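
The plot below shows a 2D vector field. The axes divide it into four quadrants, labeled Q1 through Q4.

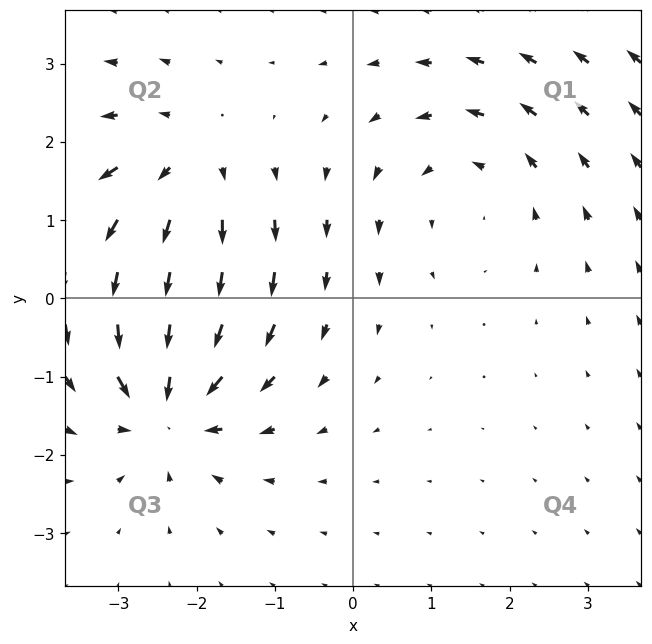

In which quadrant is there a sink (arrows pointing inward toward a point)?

The sink sits at approximately (-2.4, -1.4), which lies in quadrant Q3. The divergence there is about -6, negative as expected for a sink.

Q3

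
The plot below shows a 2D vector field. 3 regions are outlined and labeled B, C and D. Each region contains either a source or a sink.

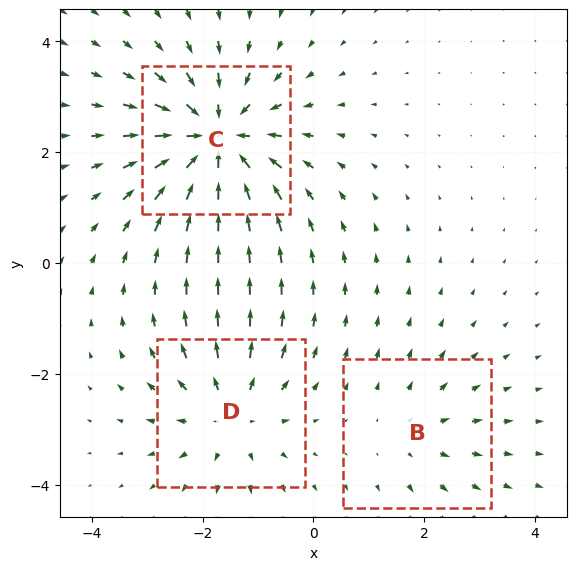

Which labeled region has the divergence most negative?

Divergence at each region's feature centre — B: about +2, C: about -5, D: about +3. Region C is most negative.

C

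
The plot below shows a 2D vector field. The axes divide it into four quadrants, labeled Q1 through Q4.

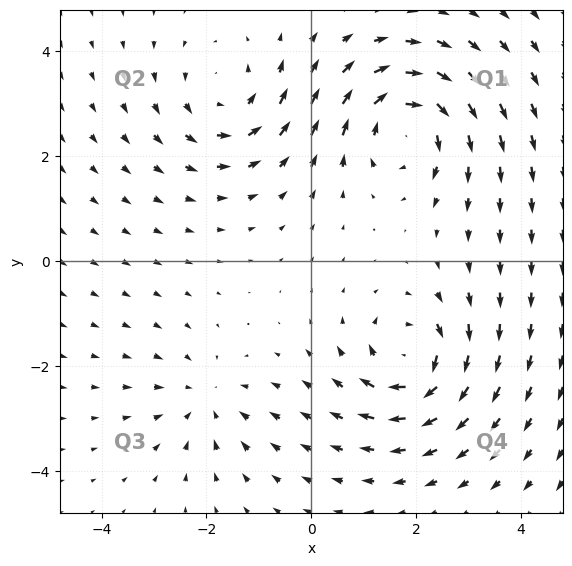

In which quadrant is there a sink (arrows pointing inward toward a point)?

The sink sits at approximately (-2.0, -2.7), which lies in quadrant Q3. The divergence there is about -3, negative as expected for a sink.

Q3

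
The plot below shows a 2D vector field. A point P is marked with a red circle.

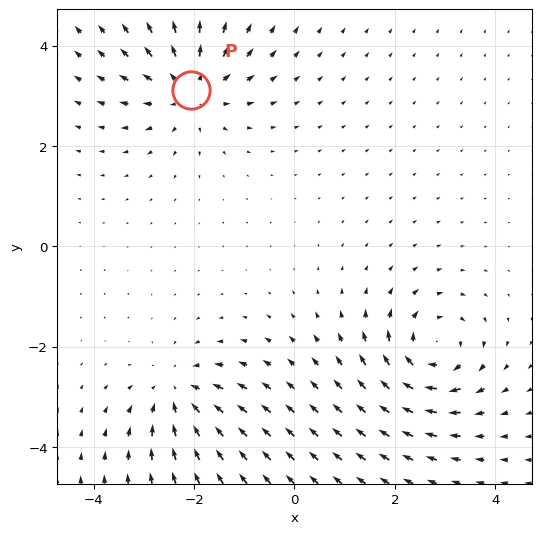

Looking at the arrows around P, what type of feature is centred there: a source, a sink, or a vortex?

source

At P (-2.1, 3.1) the arrows spread outward. Divergence about +3, curl ≈0 — positive divergence with near-zero curl is a source.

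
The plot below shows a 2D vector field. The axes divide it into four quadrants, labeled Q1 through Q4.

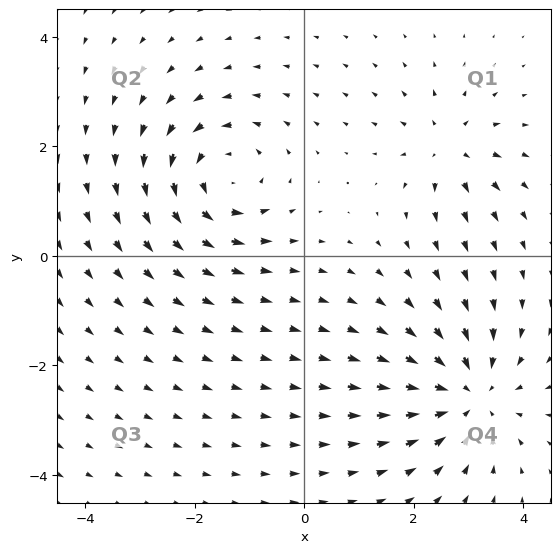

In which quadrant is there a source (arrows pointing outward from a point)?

Q1

The source sits at approximately (2.6, 2.0), which lies in quadrant Q1. The divergence there is about +4, positive as expected for a source.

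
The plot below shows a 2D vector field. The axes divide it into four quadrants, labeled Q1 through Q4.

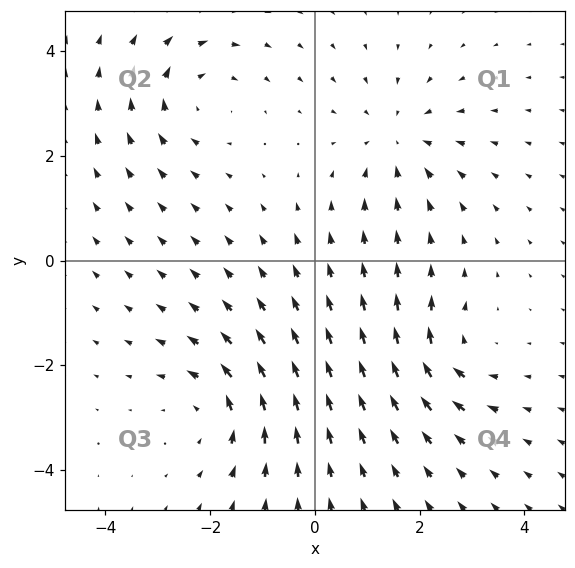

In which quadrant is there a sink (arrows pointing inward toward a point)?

The sink sits at approximately (1.6, 2.3), which lies in quadrant Q1. The divergence there is about -3, negative as expected for a sink.

Q1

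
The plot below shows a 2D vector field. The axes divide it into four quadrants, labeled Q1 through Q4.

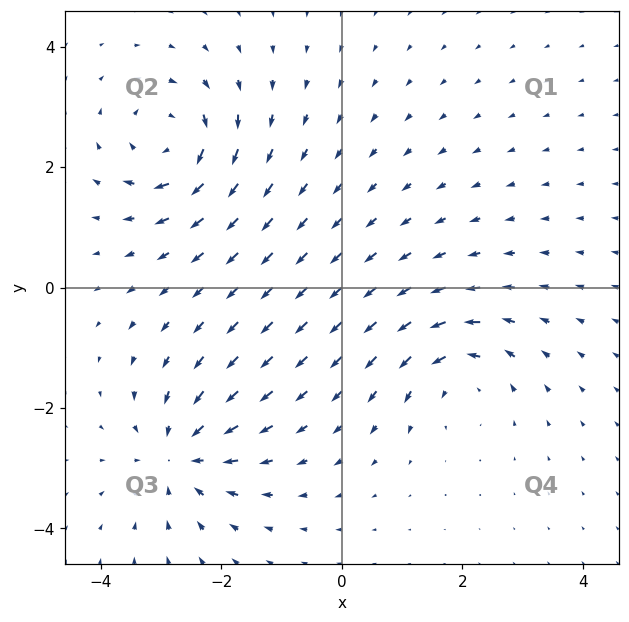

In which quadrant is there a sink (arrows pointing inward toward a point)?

The sink sits at approximately (-2.7, -2.8), which lies in quadrant Q3. The divergence there is about -5, negative as expected for a sink.

Q3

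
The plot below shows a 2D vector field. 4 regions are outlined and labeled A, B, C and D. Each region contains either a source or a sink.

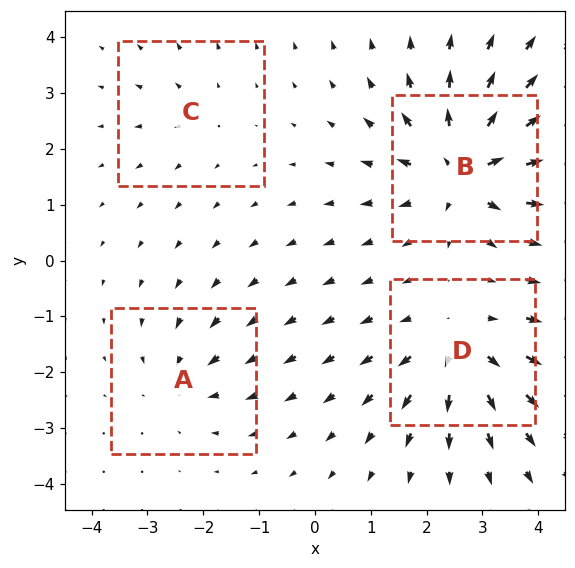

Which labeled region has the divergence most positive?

Divergence at each region's feature centre — A: about -3, B: about +8, C: about +2, D: about +5. Region B is most positive.

B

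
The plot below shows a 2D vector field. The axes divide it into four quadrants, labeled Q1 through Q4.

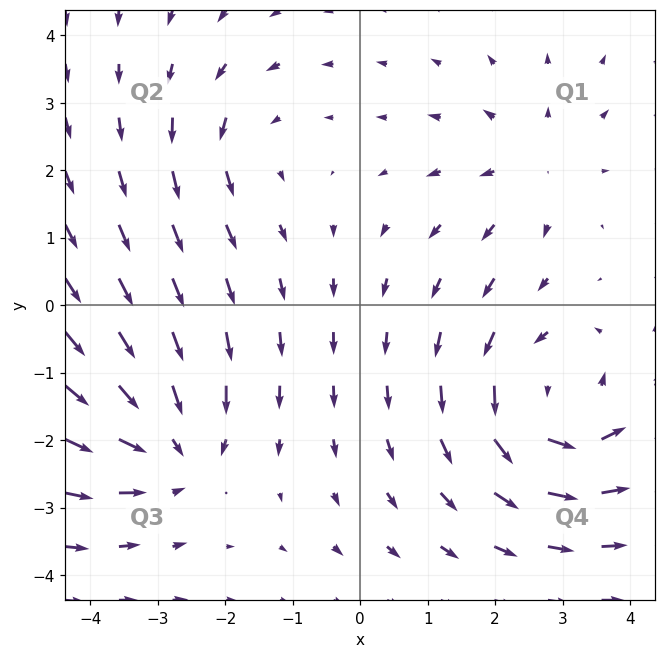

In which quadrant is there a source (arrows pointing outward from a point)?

Q1

The source sits at approximately (2.5, 2.1), which lies in quadrant Q1. The divergence there is about +2, positive as expected for a source.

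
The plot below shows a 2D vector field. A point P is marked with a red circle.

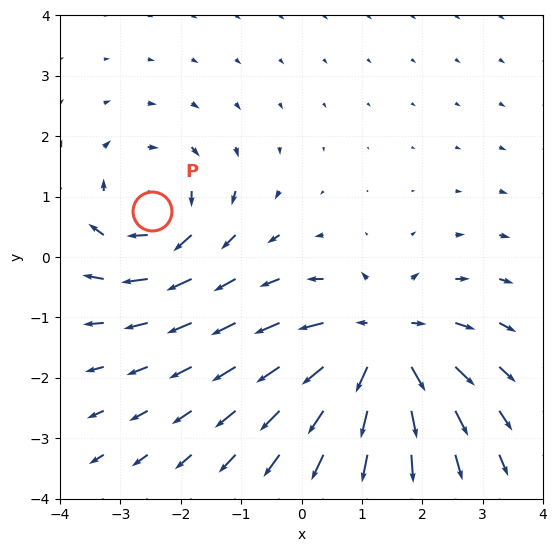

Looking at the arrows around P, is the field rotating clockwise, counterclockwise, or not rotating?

Near P at (-2.5, 0.8) the arrows circulate clockwise. The curl (z-component) there is about -3; negative curl means clockwise rotation.

clockwise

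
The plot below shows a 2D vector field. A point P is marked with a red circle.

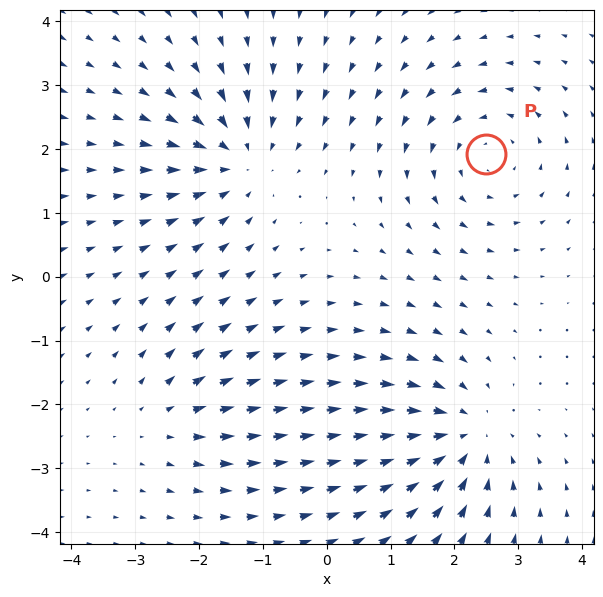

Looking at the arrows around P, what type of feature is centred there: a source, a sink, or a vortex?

At P (2.5, 1.9) the arrows circulate counterclockwise. Divergence ≈0, curl about +4 — near-zero divergence with nonzero curl is a vortex.

vortex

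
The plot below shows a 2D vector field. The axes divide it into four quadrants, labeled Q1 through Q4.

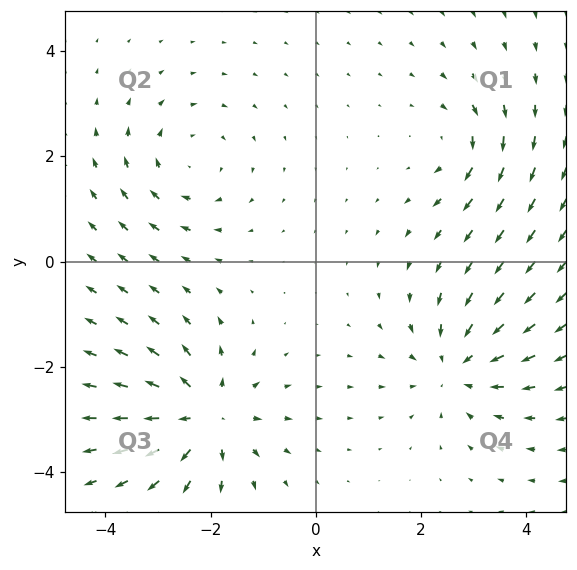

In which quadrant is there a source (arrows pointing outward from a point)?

The source sits at approximately (-2.1, -3.0), which lies in quadrant Q3. The divergence there is about +5, positive as expected for a source.

Q3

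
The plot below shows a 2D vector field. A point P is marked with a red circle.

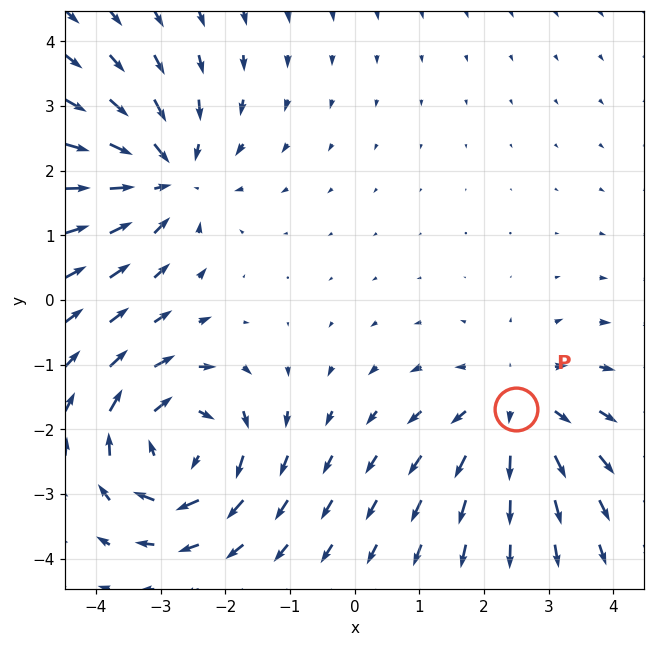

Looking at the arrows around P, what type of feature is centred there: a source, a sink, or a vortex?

source

At P (2.5, -1.7) the arrows spread outward. Divergence about +4, curl ≈0 — positive divergence with near-zero curl is a source.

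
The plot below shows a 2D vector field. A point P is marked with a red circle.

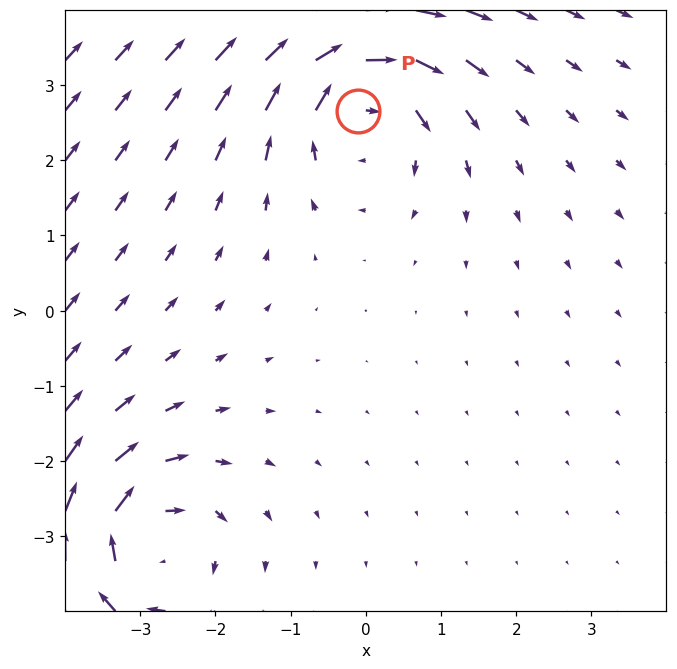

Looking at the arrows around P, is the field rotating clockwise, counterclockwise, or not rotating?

Near P at (-0.1, 2.7) the arrows circulate clockwise. The curl (z-component) there is about -4; negative curl means clockwise rotation.

clockwise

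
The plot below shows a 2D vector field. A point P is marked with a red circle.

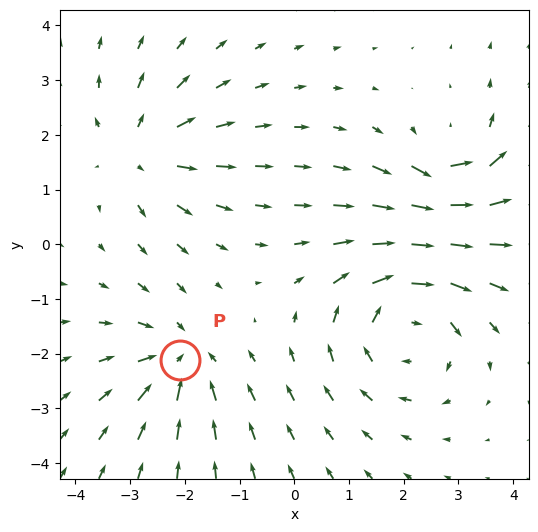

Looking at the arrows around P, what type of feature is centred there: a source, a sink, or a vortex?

sink

At P (-2.1, -2.1) the arrows converge inward. Divergence about -4, curl ≈0 — negative divergence with near-zero curl is a sink.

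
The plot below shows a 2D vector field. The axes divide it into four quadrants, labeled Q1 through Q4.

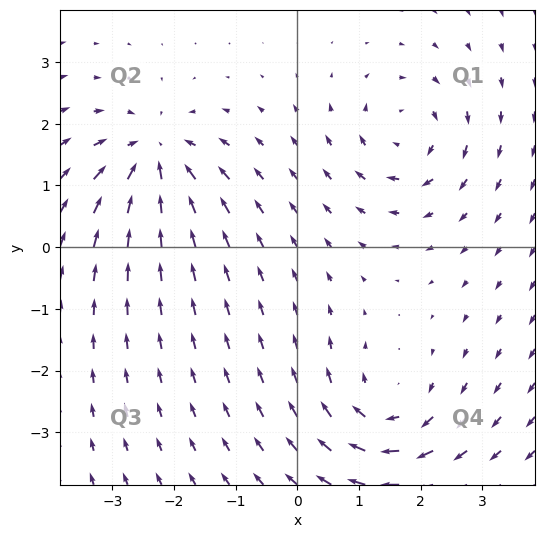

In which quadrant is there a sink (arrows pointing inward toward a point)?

The sink sits at approximately (-2.3, 1.5), which lies in quadrant Q2. The divergence there is about -6, negative as expected for a sink.

Q2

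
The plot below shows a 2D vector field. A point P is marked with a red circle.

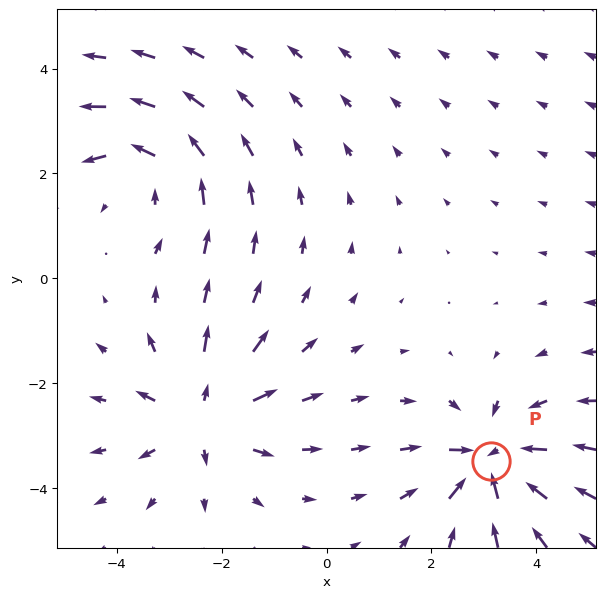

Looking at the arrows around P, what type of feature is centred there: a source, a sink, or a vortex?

sink

At P (3.1, -3.5) the arrows converge inward. Divergence about -4, curl ≈0 — negative divergence with near-zero curl is a sink.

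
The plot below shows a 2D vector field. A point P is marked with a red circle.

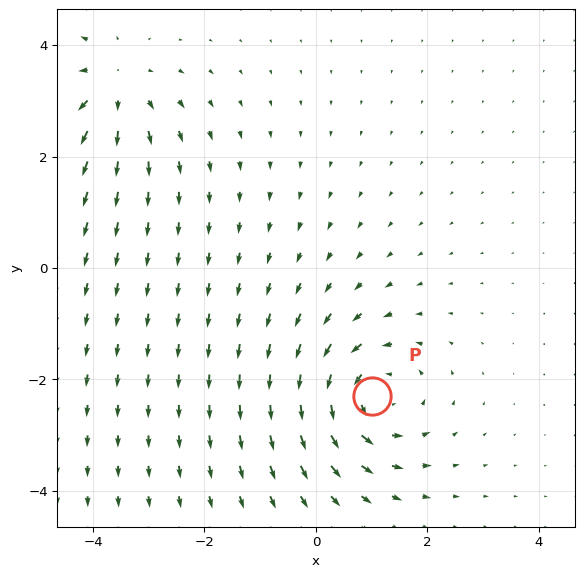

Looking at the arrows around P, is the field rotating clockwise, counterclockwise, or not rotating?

counterclockwise

Near P at (1.0, -2.3) the arrows circulate counterclockwise. The curl (z-component) there is about +6; positive curl means counterclockwise rotation.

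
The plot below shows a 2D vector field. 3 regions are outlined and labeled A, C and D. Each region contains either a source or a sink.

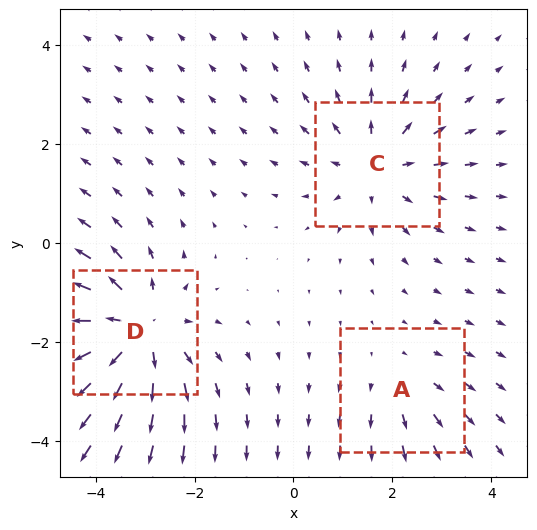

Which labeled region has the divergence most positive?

D

Divergence at each region's feature centre — A: about +2, C: about +3, D: about +4. Region D is most positive.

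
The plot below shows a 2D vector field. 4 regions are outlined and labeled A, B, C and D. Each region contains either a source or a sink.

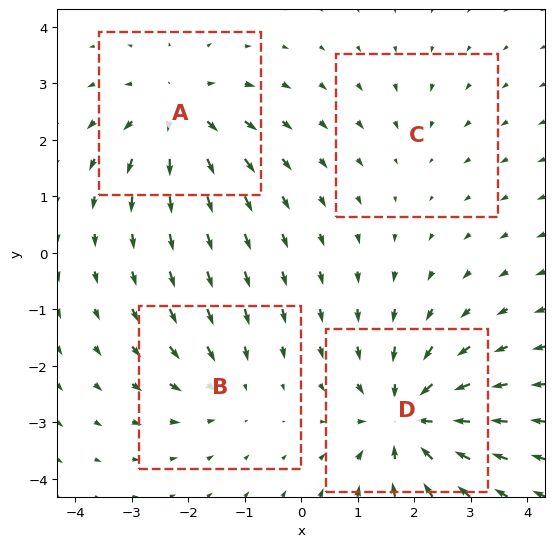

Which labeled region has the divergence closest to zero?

Divergence at each region's feature centre — A: about +5, B: about -3, C: about -2, D: about -7. Region C is closest to zero.

C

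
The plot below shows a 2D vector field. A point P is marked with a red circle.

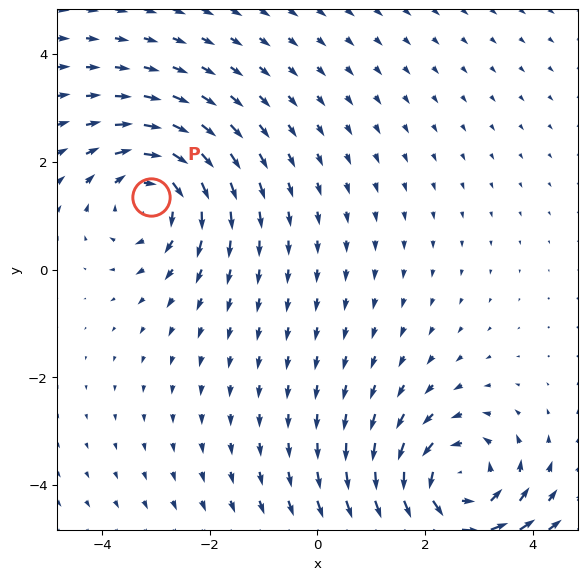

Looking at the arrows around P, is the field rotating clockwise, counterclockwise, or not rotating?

Near P at (-3.1, 1.4) the arrows circulate clockwise. The curl (z-component) there is about -4; negative curl means clockwise rotation.

clockwise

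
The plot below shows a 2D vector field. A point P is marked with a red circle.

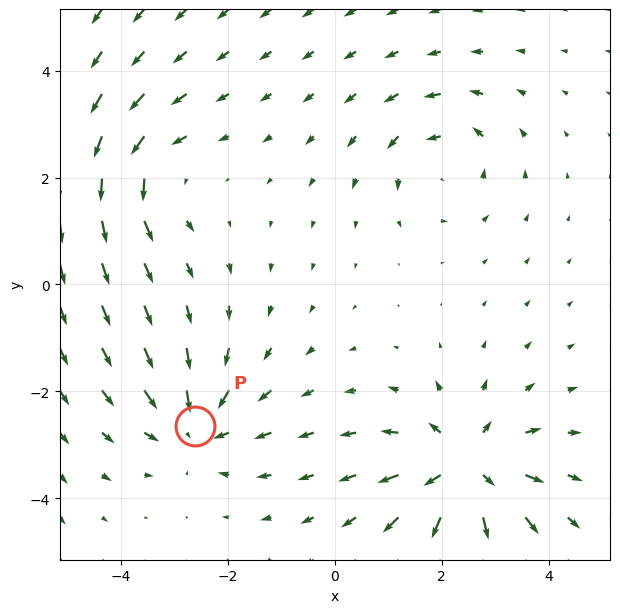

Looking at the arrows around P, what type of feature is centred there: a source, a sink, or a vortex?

sink

At P (-2.6, -2.7) the arrows converge inward. Divergence about -4, curl ≈0 — negative divergence with near-zero curl is a sink.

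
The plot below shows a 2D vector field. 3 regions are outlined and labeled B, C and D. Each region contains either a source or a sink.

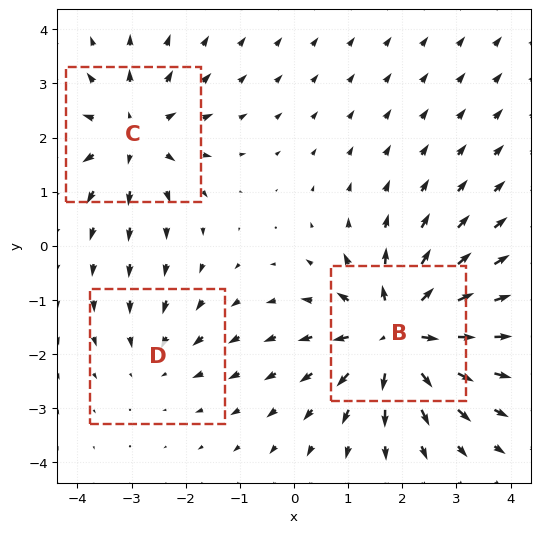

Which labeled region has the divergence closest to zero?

Divergence at each region's feature centre — B: about +5, C: about +3, D: about -2. Region D is closest to zero.

D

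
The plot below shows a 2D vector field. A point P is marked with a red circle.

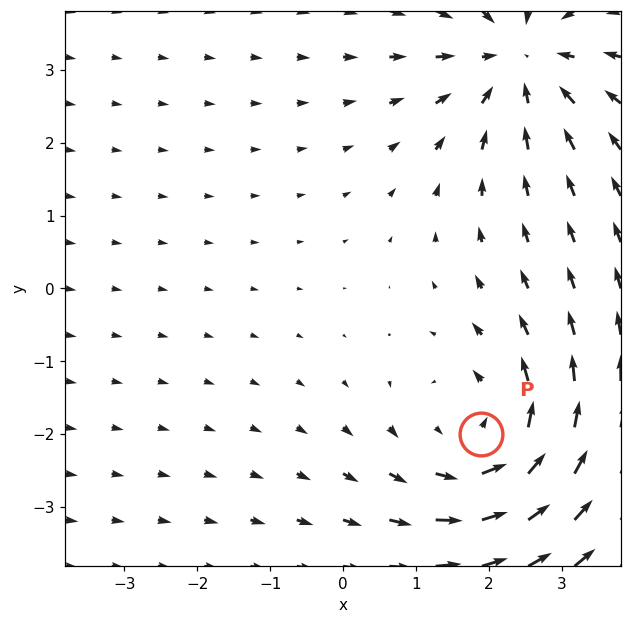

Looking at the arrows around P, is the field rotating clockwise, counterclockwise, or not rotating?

counterclockwise

Near P at (1.9, -2.0) the arrows circulate counterclockwise. The curl (z-component) there is about +4; positive curl means counterclockwise rotation.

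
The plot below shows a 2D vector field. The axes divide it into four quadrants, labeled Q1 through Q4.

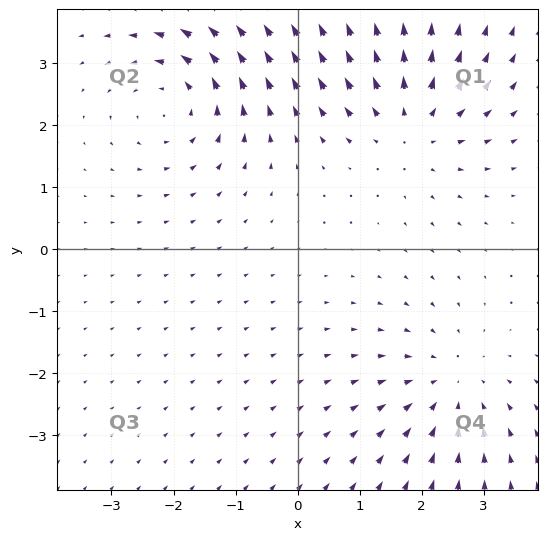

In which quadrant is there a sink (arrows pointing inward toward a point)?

The sink sits at approximately (2.5, -2.2), which lies in quadrant Q4. The divergence there is about -3, negative as expected for a sink.

Q4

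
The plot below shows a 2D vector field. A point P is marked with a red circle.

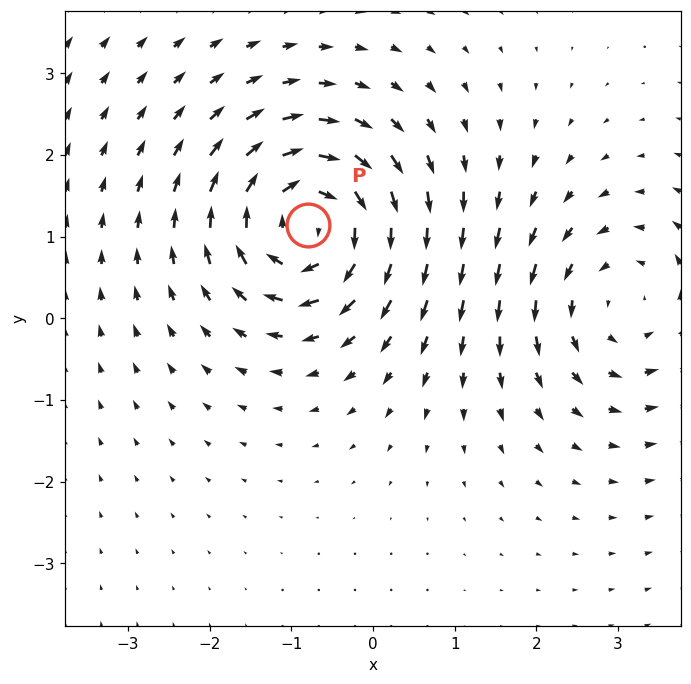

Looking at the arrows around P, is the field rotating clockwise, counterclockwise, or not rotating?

clockwise

Near P at (-0.8, 1.1) the arrows circulate clockwise. The curl (z-component) there is about -5; negative curl means clockwise rotation.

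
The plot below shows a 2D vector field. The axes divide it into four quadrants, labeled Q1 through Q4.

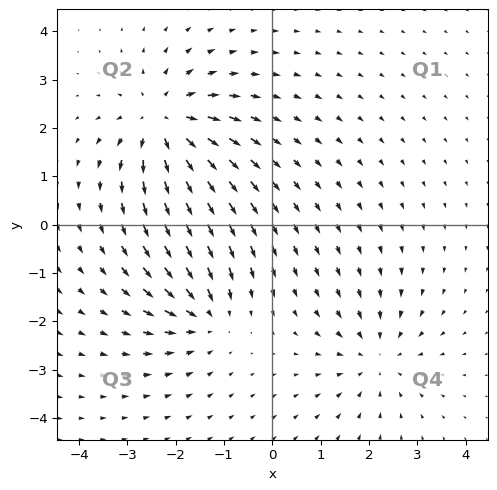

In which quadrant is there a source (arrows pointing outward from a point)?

The source sits at approximately (-2.2, 2.1), which lies in quadrant Q2. The divergence there is about +5, positive as expected for a source.

Q2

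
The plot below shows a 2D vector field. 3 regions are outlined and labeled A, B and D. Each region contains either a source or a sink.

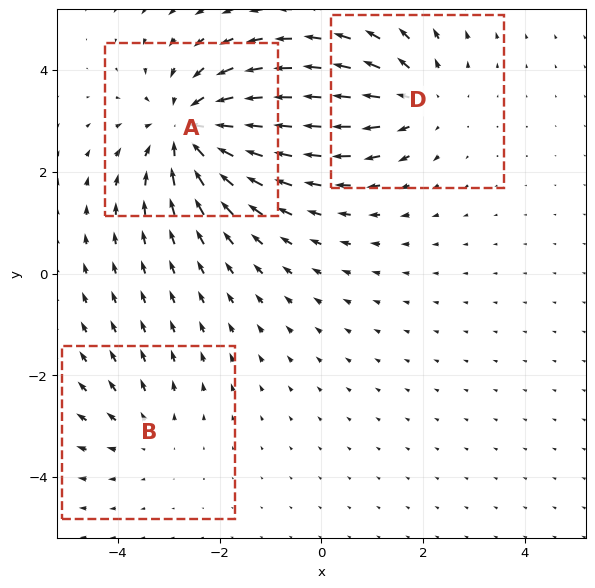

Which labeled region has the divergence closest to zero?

Divergence at each region's feature centre — A: about -4, B: about +2, D: about +3. Region B is closest to zero.

B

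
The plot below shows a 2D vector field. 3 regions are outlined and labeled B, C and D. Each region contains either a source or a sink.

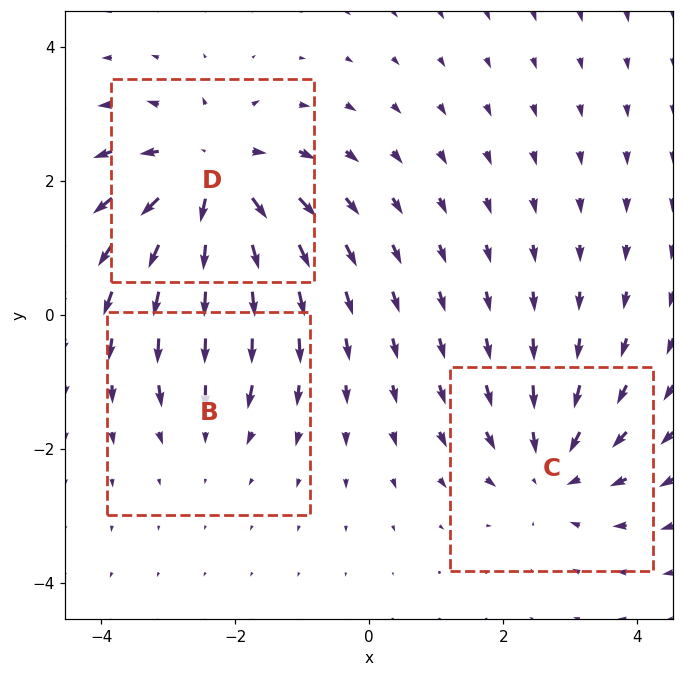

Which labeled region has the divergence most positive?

Divergence at each region's feature centre — B: about -2, C: about -3, D: about +5. Region D is most positive.

D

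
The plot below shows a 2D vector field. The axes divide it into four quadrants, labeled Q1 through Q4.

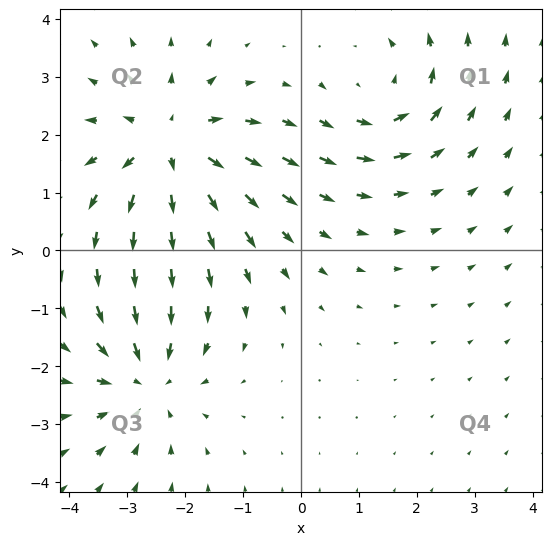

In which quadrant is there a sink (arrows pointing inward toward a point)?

The sink sits at approximately (-2.7, -2.2), which lies in quadrant Q3. The divergence there is about -4, negative as expected for a sink.

Q3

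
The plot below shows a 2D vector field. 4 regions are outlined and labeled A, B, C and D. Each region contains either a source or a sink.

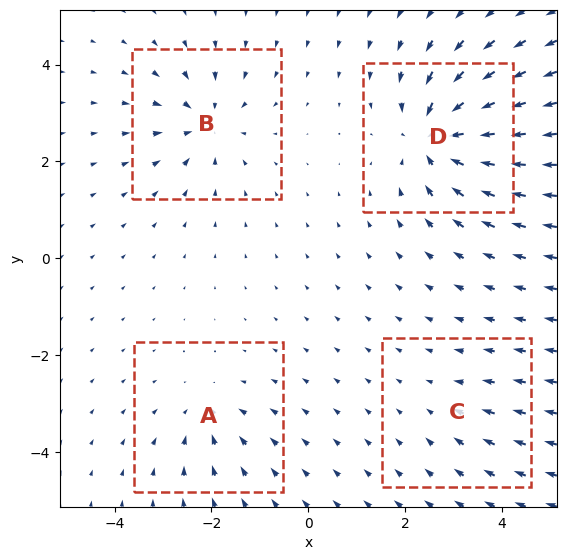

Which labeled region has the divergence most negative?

D

Divergence at each region's feature centre — A: about -4, B: about -5, C: about -2, D: about -8. Region D is most negative.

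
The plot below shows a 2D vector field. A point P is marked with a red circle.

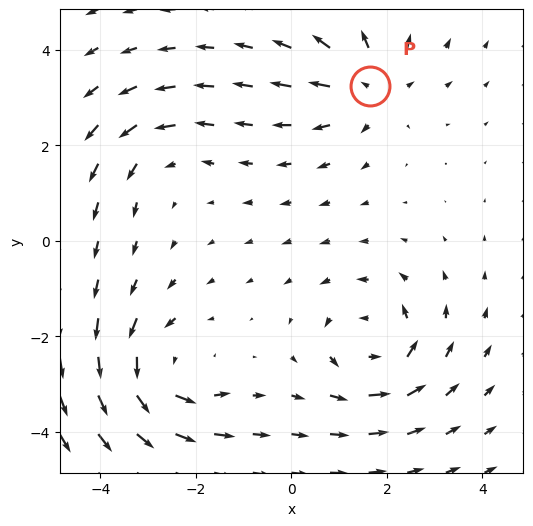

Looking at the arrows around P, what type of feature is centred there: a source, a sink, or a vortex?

At P (1.6, 3.2) the arrows spread outward. Divergence about +4, curl ≈0 — positive divergence with near-zero curl is a source.

source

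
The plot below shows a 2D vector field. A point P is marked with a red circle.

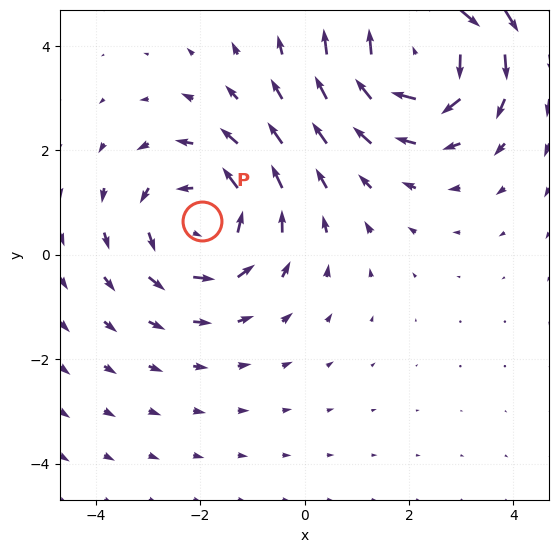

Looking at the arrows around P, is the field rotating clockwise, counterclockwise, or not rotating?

counterclockwise

Near P at (-2.0, 0.7) the arrows circulate counterclockwise. The curl (z-component) there is about +3; positive curl means counterclockwise rotation.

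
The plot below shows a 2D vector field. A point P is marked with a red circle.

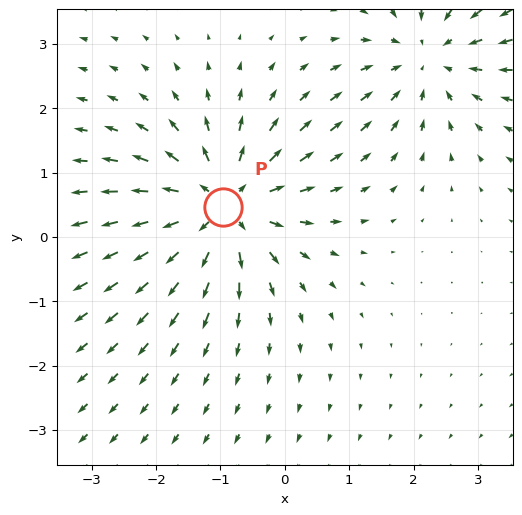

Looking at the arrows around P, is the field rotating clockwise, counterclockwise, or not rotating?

Near P at (-1.0, 0.5) the arrows show no circulation. The curl there is ≈0.

not rotating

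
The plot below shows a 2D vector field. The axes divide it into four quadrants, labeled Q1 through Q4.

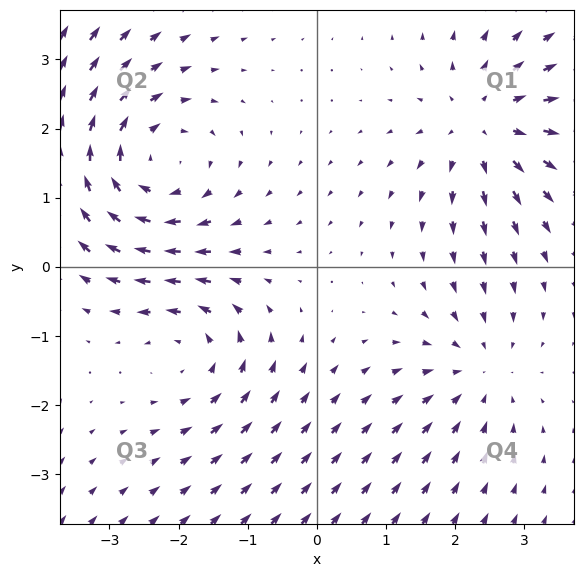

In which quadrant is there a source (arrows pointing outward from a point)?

The source sits at approximately (2.4, 2.1), which lies in quadrant Q1. The divergence there is about +3, positive as expected for a source.

Q1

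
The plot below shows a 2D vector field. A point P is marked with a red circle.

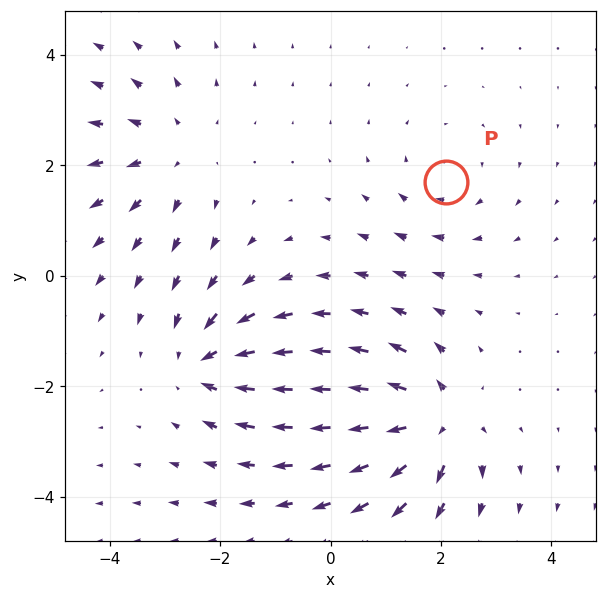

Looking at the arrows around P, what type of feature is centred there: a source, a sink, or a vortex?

At P (2.1, 1.7) the arrows circulate clockwise. Divergence ≈0, curl about -3 — near-zero divergence with nonzero curl is a vortex.

vortex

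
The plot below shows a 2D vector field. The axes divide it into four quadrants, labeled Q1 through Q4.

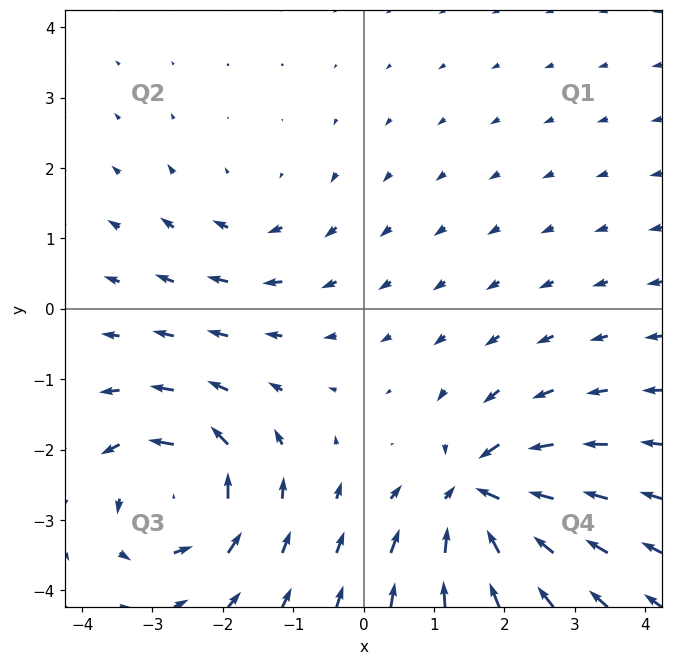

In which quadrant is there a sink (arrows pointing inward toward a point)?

The sink sits at approximately (1.6, -2.6), which lies in quadrant Q4. The divergence there is about -6, negative as expected for a sink.

Q4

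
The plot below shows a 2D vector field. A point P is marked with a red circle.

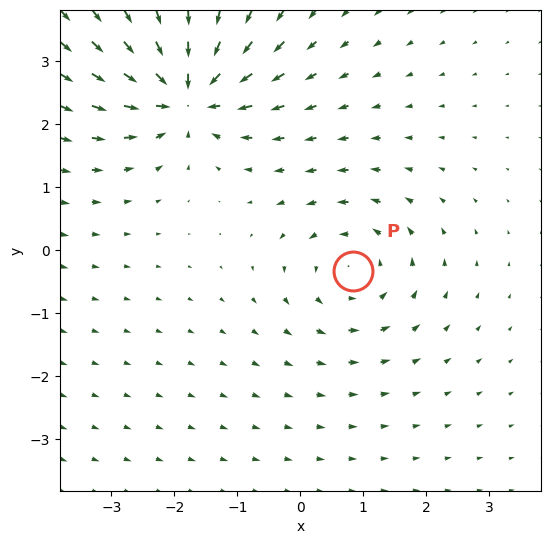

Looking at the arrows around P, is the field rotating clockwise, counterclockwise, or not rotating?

Near P at (0.8, -0.3) the arrows circulate counterclockwise. The curl (z-component) there is about +3; positive curl means counterclockwise rotation.

counterclockwise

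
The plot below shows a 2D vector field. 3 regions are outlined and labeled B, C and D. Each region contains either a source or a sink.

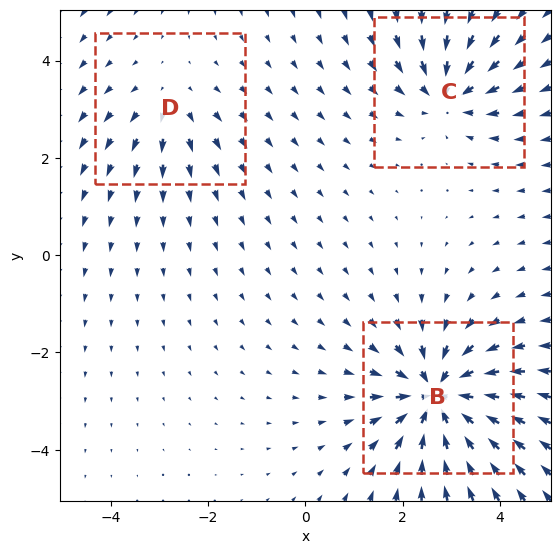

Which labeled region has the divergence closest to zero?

Divergence at each region's feature centre — B: about -5, C: about -4, D: about +2. Region D is closest to zero.

D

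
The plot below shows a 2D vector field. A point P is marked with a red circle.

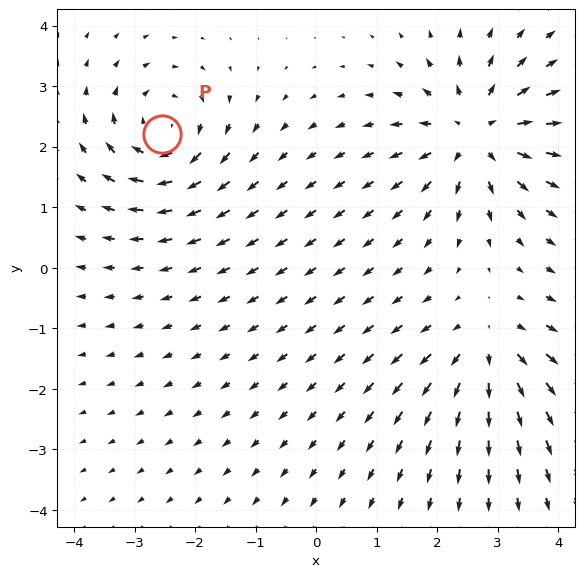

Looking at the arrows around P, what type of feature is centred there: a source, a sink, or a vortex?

At P (-2.5, 2.2) the arrows circulate clockwise. Divergence ≈0, curl about -5 — near-zero divergence with nonzero curl is a vortex.

vortex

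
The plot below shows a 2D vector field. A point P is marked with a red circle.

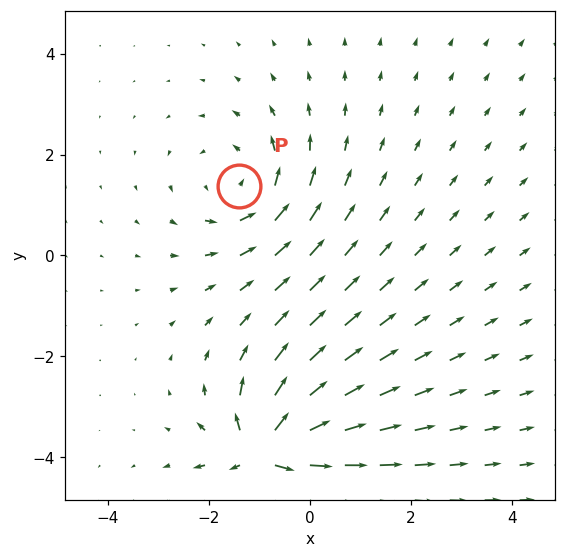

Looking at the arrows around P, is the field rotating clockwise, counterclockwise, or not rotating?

Near P at (-1.4, 1.4) the arrows circulate counterclockwise. The curl (z-component) there is about +3; positive curl means counterclockwise rotation.

counterclockwise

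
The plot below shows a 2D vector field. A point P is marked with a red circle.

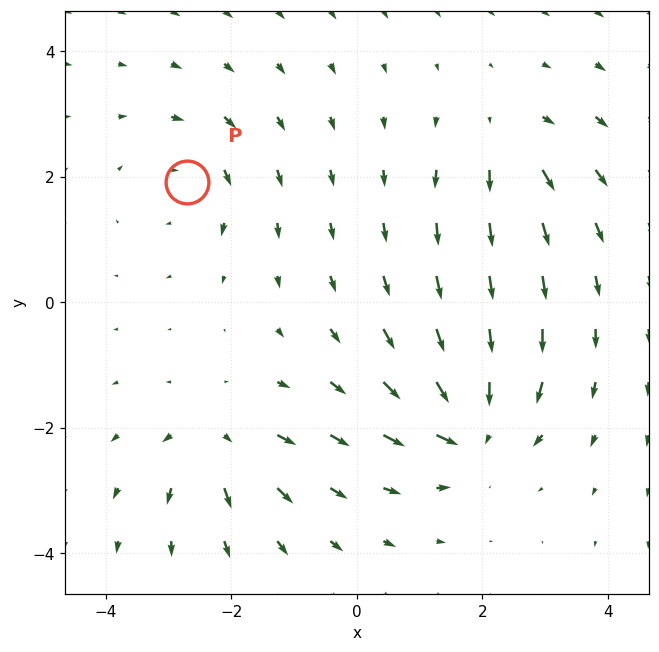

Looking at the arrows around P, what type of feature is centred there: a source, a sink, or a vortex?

At P (-2.7, 1.9) the arrows circulate clockwise. Divergence ≈0, curl about -3 — near-zero divergence with nonzero curl is a vortex.

vortex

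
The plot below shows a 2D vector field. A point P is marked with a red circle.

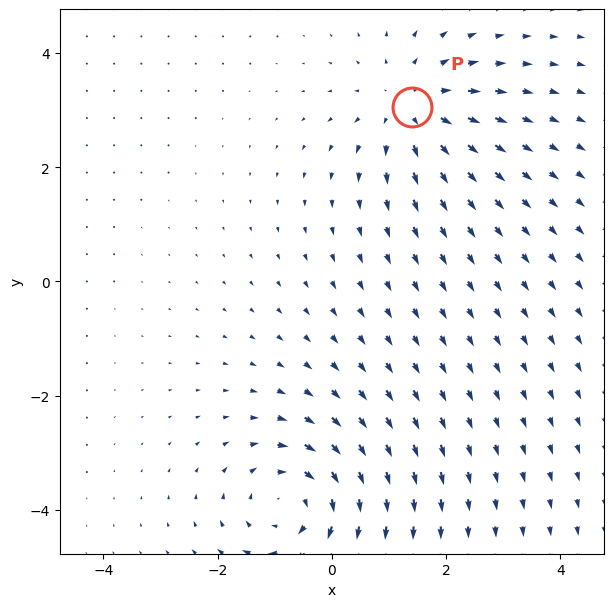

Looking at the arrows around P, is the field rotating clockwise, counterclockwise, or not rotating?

not rotating

Near P at (1.4, 3.1) the arrows show no circulation. The curl there is ≈0.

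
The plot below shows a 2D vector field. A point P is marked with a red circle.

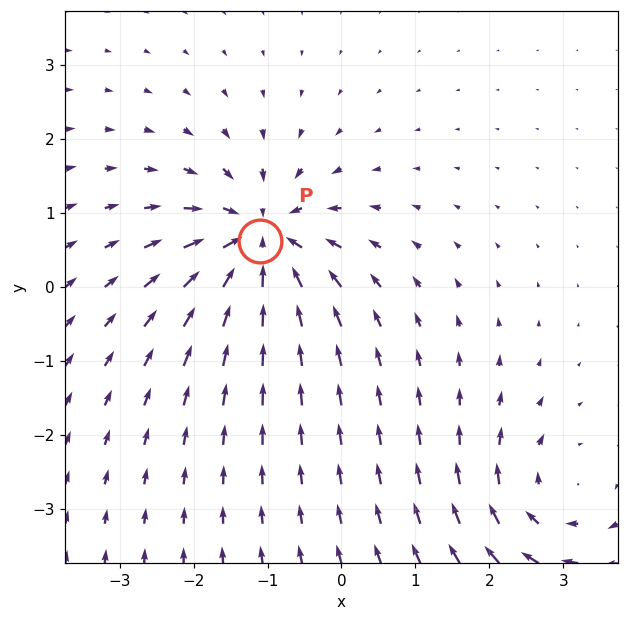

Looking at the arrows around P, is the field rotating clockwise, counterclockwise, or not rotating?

not rotating

Near P at (-1.1, 0.6) the arrows show no circulation. The curl there is ≈0.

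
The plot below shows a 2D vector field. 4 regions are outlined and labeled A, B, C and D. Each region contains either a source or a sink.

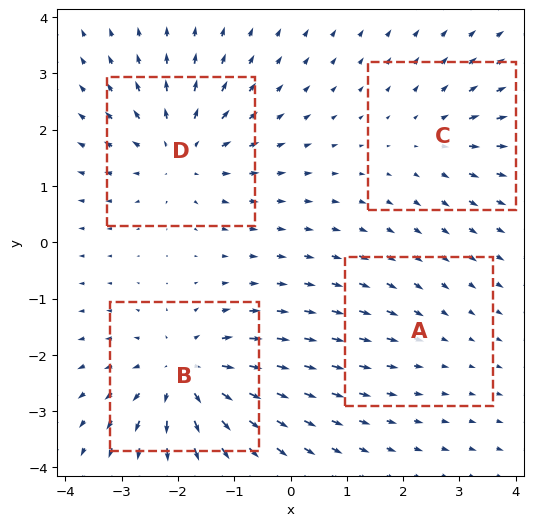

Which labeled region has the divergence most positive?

B

Divergence at each region's feature centre — A: about -2, B: about +6, C: about +3, D: about +5. Region B is most positive.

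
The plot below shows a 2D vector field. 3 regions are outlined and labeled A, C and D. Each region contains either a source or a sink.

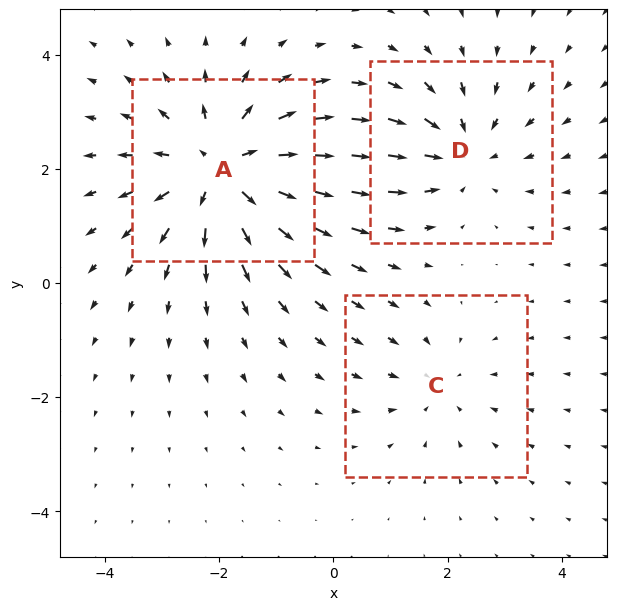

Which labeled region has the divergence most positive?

A

Divergence at each region's feature centre — A: about +4, C: about -2, D: about -3. Region A is most positive.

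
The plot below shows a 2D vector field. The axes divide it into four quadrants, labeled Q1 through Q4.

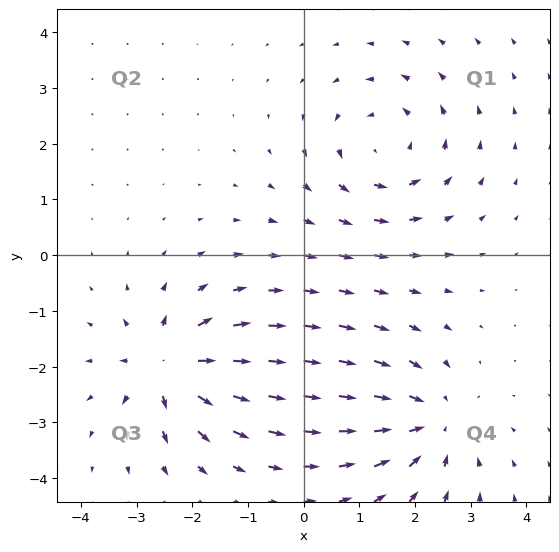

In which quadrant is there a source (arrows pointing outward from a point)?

The source sits at approximately (-2.4, -2.0), which lies in quadrant Q3. The divergence there is about +7, positive as expected for a source.

Q3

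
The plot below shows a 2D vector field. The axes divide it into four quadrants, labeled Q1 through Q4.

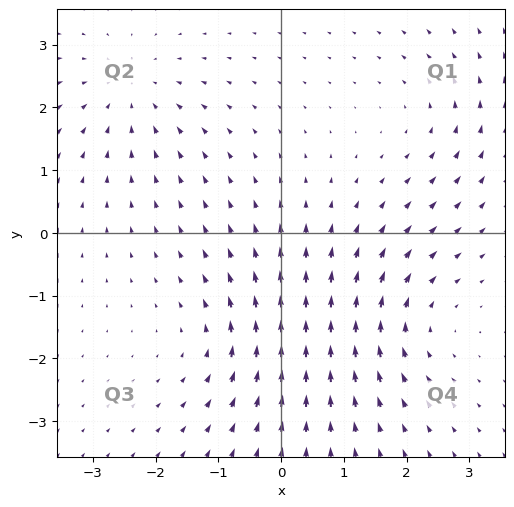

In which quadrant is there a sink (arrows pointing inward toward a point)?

The sink sits at approximately (-2.4, 2.2), which lies in quadrant Q2. The divergence there is about -4, negative as expected for a sink.

Q2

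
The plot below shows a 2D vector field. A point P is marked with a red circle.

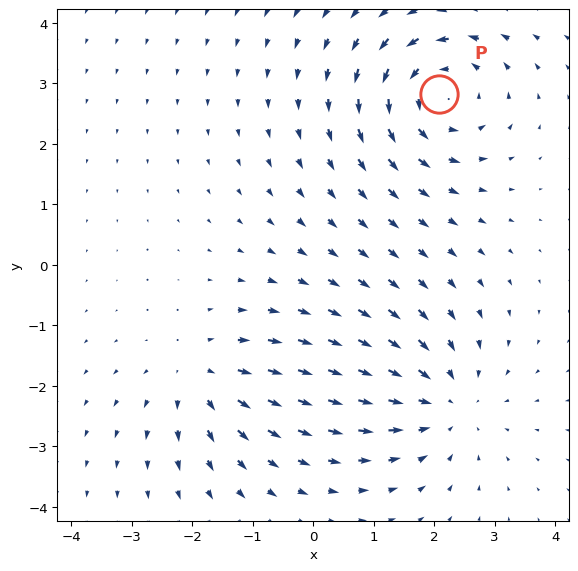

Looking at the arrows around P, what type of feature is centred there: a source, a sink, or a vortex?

At P (2.1, 2.8) the arrows circulate counterclockwise. Divergence ≈0, curl about +5 — near-zero divergence with nonzero curl is a vortex.

vortex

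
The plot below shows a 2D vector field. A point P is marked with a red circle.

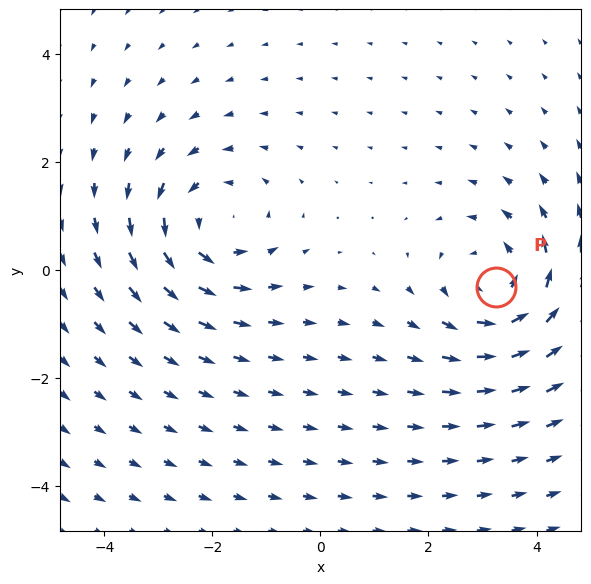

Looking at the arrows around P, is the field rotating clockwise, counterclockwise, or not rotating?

counterclockwise

Near P at (3.3, -0.3) the arrows circulate counterclockwise. The curl (z-component) there is about +4; positive curl means counterclockwise rotation.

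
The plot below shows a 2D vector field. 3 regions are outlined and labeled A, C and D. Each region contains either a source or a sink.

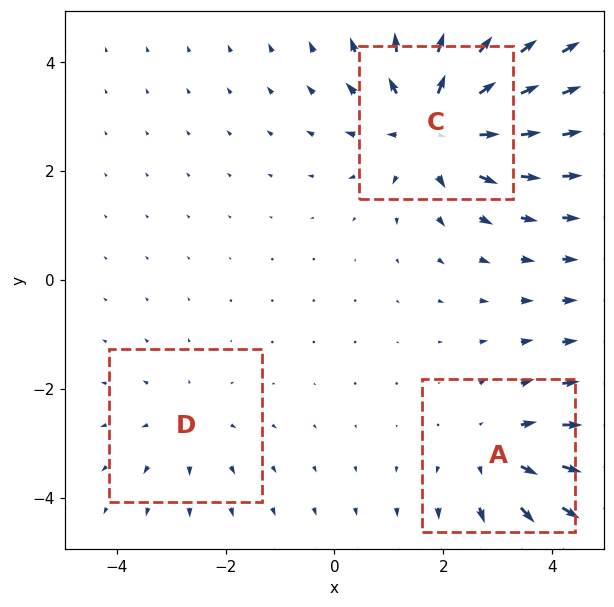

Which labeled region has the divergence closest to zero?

D

Divergence at each region's feature centre — A: about +3, C: about +5, D: about +2. Region D is closest to zero.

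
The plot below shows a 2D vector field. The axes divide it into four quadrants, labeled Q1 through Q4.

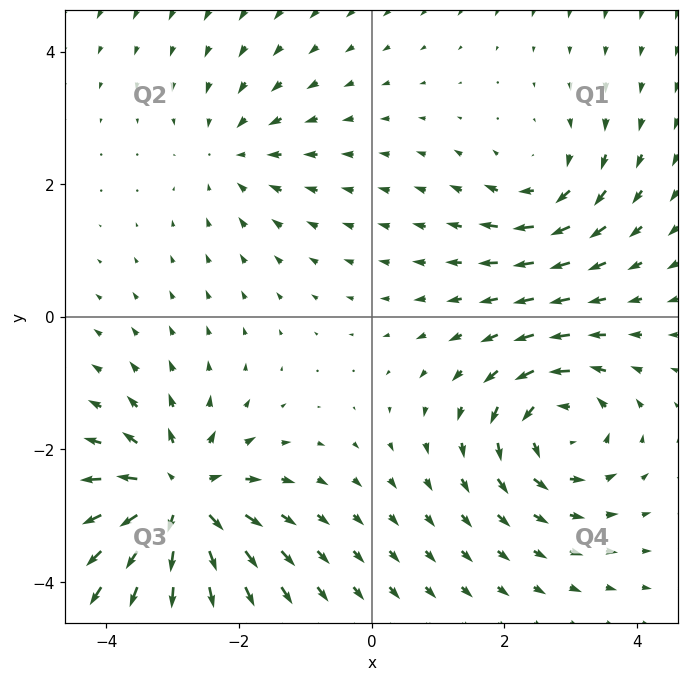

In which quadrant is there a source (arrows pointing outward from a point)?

Q3

The source sits at approximately (-2.9, -2.7), which lies in quadrant Q3. The divergence there is about +6, positive as expected for a source.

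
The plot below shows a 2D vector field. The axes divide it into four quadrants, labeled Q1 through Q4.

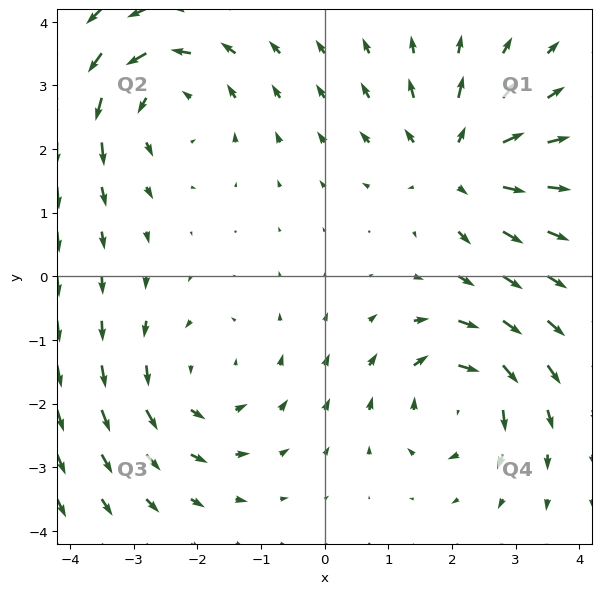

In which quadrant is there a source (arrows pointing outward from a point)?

Q1

The source sits at approximately (2.1, 1.8), which lies in quadrant Q1. The divergence there is about +6, positive as expected for a source.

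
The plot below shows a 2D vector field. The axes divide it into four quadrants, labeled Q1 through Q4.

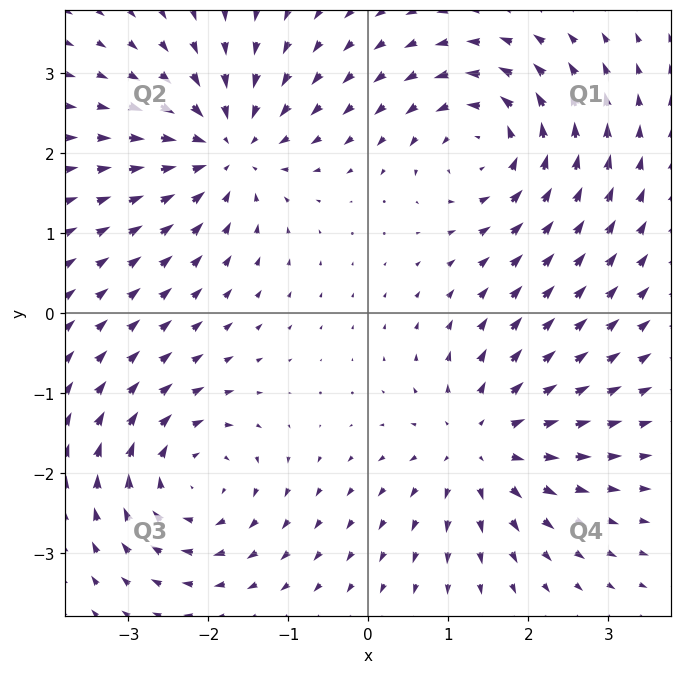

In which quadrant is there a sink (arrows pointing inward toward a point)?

The sink sits at approximately (-1.8, 2.0), which lies in quadrant Q2. The divergence there is about -6, negative as expected for a sink.

Q2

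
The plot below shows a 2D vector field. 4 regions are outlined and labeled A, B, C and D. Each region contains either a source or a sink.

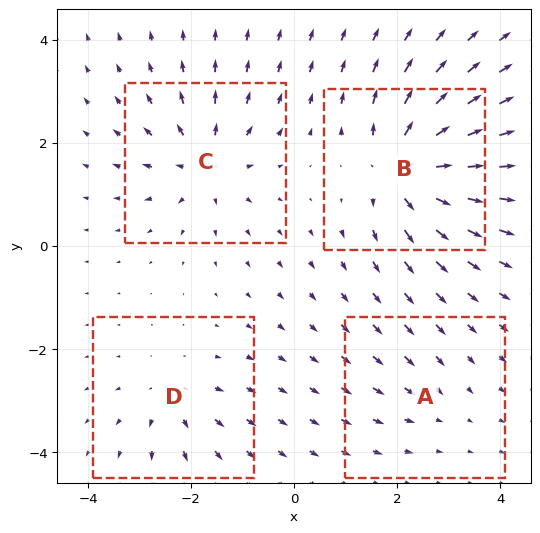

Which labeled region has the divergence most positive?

Divergence at each region's feature centre — A: about -2, B: about +8, C: about +6, D: about +4. Region B is most positive.

B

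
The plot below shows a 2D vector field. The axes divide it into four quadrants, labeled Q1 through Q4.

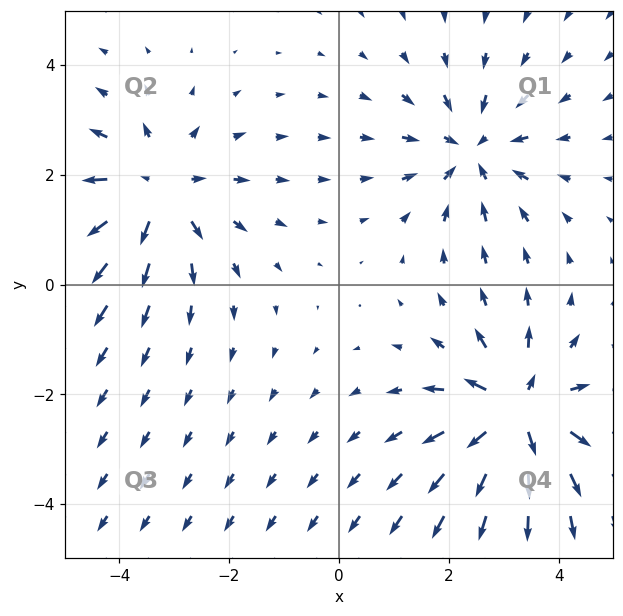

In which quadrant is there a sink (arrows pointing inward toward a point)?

The sink sits at approximately (2.4, 2.4), which lies in quadrant Q1. The divergence there is about -4, negative as expected for a sink.

Q1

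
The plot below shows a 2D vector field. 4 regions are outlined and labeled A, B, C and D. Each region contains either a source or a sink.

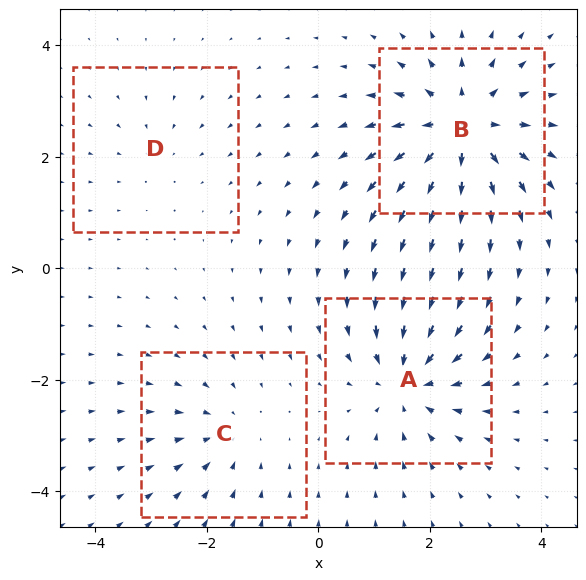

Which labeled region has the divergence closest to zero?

Divergence at each region's feature centre — A: about -6, B: about +7, C: about -3, D: about -2. Region D is closest to zero.

D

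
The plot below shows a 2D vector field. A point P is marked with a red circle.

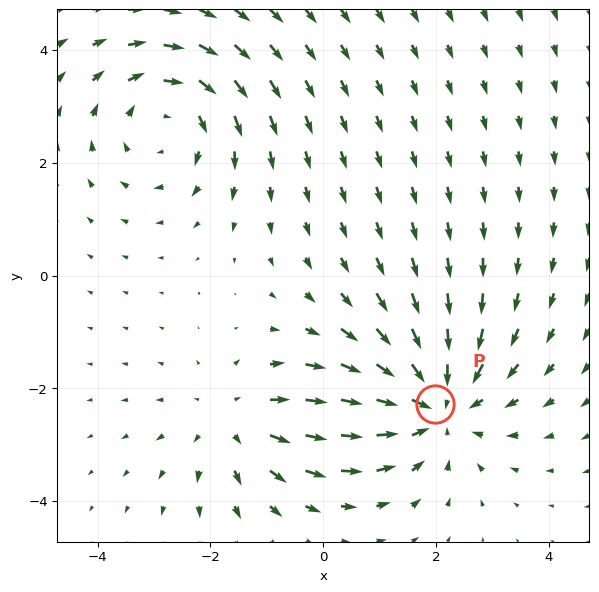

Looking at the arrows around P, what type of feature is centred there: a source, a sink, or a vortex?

sink

At P (2.0, -2.3) the arrows converge inward. Divergence about -4, curl ≈0 — negative divergence with near-zero curl is a sink.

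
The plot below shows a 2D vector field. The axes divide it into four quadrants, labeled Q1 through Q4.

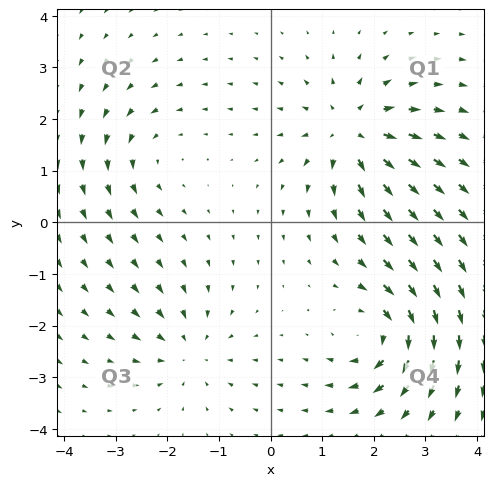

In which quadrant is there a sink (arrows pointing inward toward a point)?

The sink sits at approximately (-1.6, -2.5), which lies in quadrant Q3. The divergence there is about -3, negative as expected for a sink.

Q3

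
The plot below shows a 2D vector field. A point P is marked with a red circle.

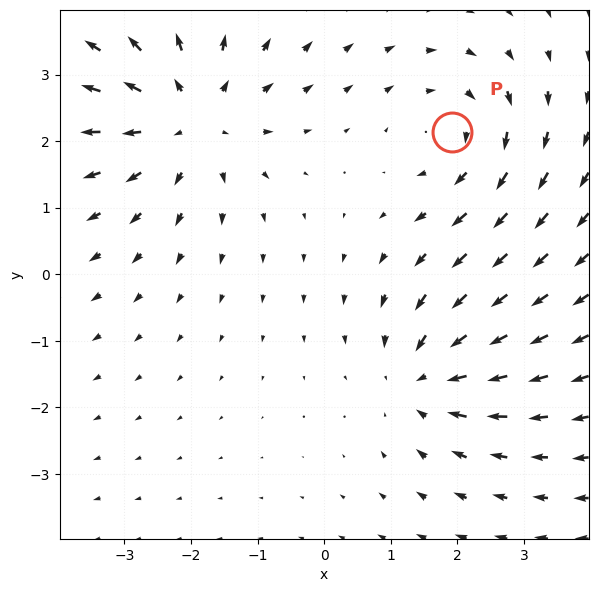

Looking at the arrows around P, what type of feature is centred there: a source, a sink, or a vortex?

vortex

At P (1.9, 2.1) the arrows circulate clockwise. Divergence ≈0, curl about -3 — near-zero divergence with nonzero curl is a vortex.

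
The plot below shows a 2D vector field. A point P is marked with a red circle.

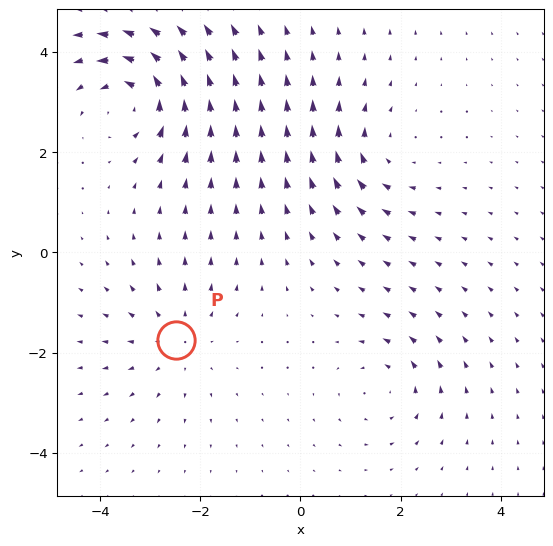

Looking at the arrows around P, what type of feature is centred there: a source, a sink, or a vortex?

source

At P (-2.5, -1.7) the arrows spread outward. Divergence about +3, curl ≈0 — positive divergence with near-zero curl is a source.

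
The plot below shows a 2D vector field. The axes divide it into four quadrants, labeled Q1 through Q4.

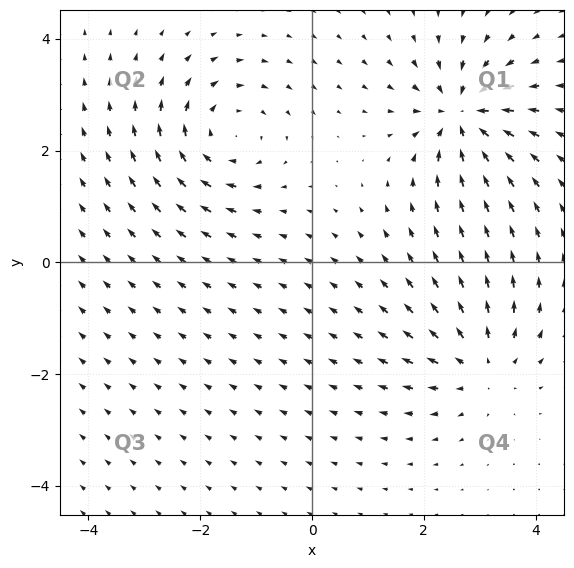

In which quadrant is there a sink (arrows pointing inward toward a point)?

Q1

The sink sits at approximately (2.7, 2.6), which lies in quadrant Q1. The divergence there is about -7, negative as expected for a sink.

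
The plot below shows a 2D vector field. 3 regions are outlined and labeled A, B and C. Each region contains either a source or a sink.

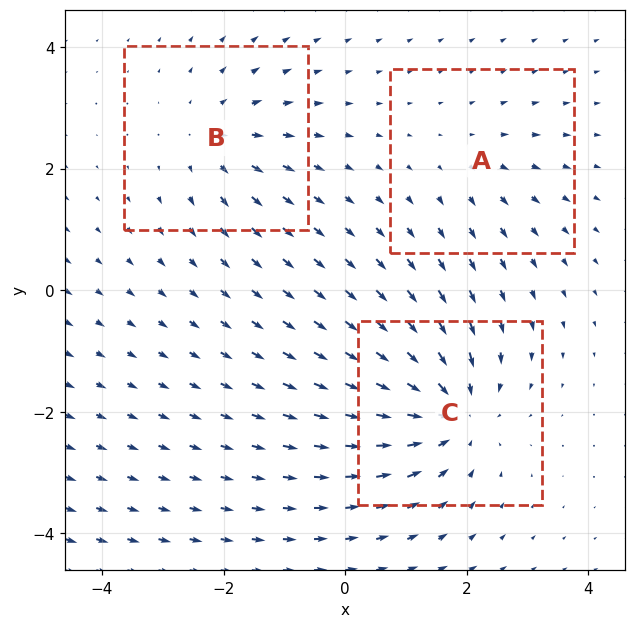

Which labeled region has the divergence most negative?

Divergence at each region's feature centre — A: about +2, B: about +3, C: about -5. Region C is most negative.

C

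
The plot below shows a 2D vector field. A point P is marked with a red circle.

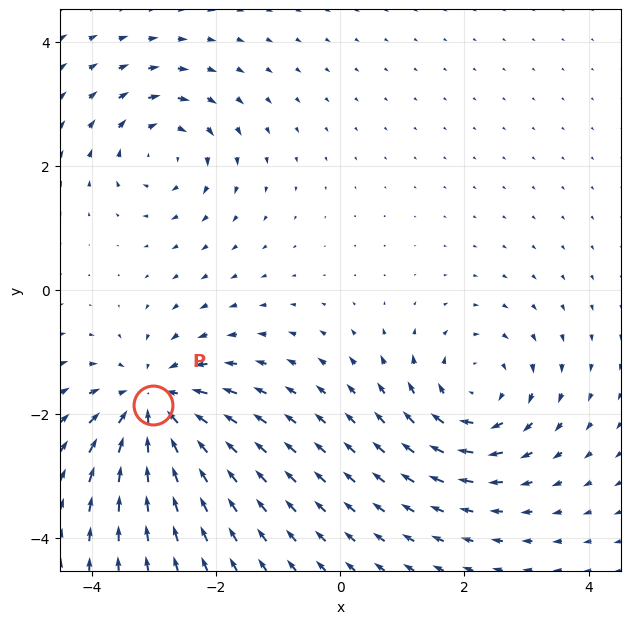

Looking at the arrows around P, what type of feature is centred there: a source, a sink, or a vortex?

sink

At P (-3.0, -1.9) the arrows converge inward. Divergence about -5, curl ≈0 — negative divergence with near-zero curl is a sink.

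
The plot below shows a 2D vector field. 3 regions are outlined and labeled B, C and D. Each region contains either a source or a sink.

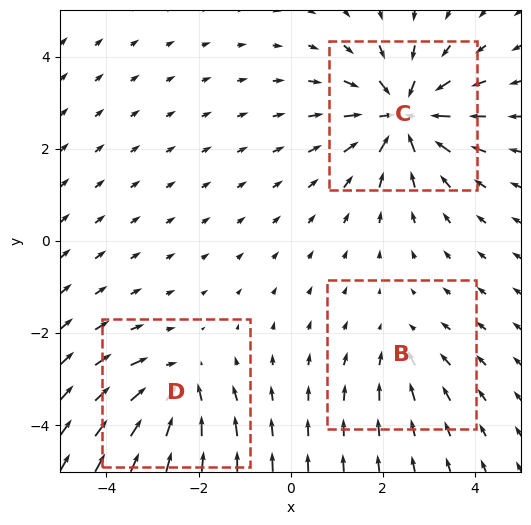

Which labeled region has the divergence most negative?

C

Divergence at each region's feature centre — B: about -2, C: about -5, D: about -4. Region C is most negative.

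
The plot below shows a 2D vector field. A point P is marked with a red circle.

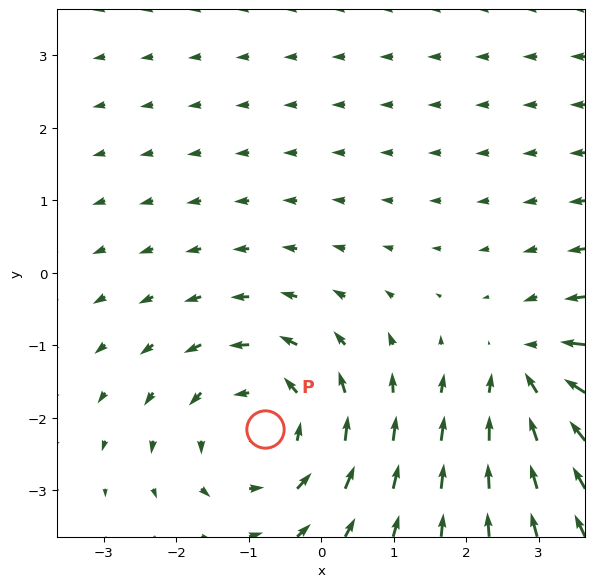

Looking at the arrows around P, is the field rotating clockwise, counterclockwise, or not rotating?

counterclockwise

Near P at (-0.8, -2.2) the arrows circulate counterclockwise. The curl (z-component) there is about +4; positive curl means counterclockwise rotation.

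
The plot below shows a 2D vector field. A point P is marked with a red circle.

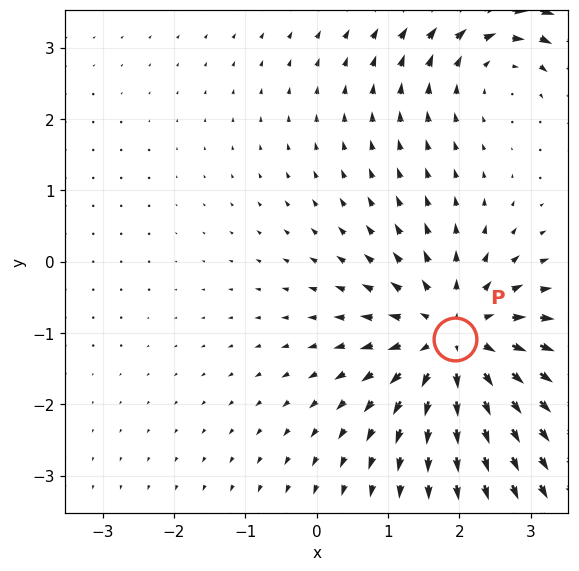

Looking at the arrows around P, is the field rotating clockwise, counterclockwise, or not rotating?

Near P at (1.9, -1.1) the arrows show no circulation. The curl there is ≈0.

not rotating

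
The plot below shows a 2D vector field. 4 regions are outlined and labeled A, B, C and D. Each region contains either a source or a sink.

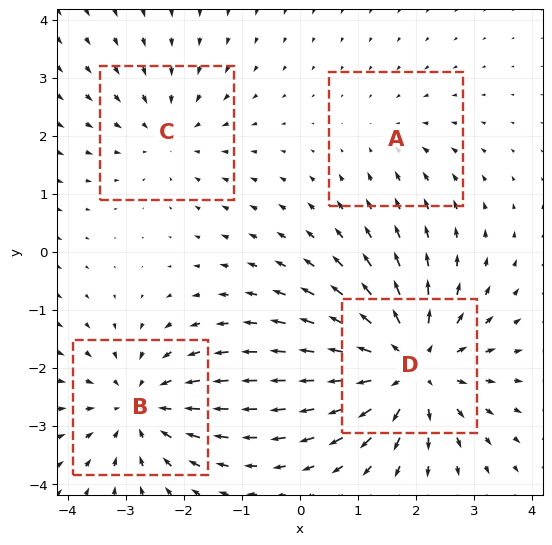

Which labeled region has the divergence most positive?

Divergence at each region's feature centre — A: about -2, B: about -4, C: about -3, D: about +6. Region D is most positive.

D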